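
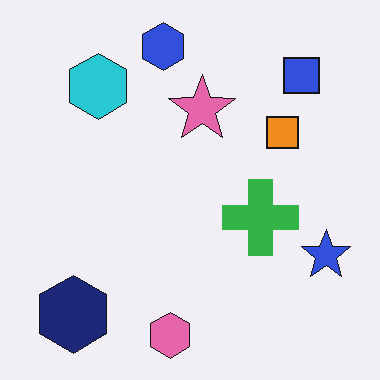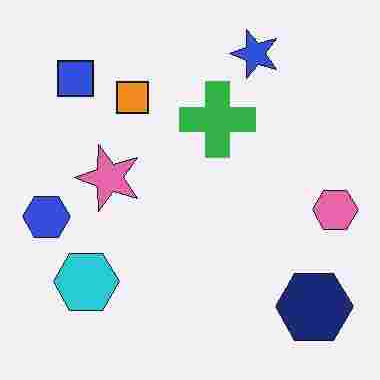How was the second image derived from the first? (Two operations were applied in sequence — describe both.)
The transformation is: heavily JPEG-compressed with obvious blocking artifacts, then rotated 90° counter-clockwise.

Blocky 8×8 compression artifacts appear around shape edges and the flat background shows ringing — characteristic JPEG degradation. The navy hexagon sits in the bottom-left of the first image and the bottom-right of the second — consistent with a whole-image 90° counter-clockwise rotation.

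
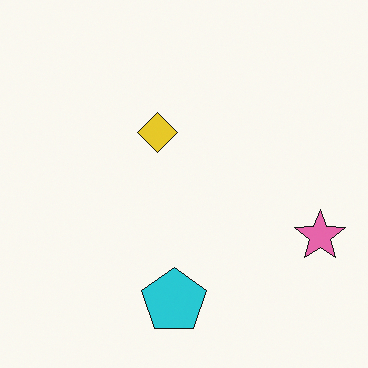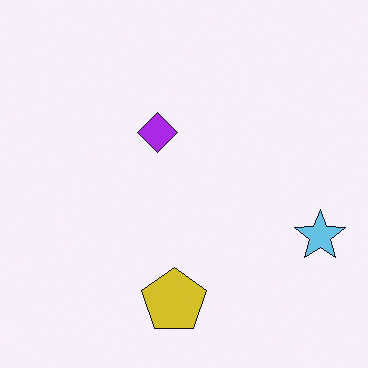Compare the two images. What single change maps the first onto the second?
The second image is the first hue-shifted by a large amount.

Every shape's color has rotated by the same amount around the hue wheel — a uniform hue shift.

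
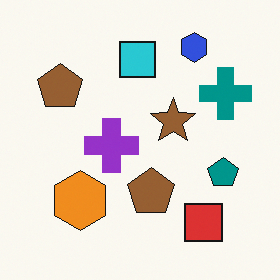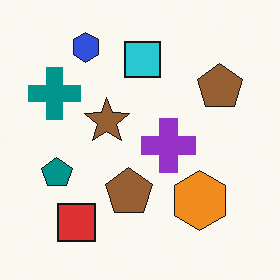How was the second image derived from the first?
The second image is the first flipped horizontally (left ↔ right).

The teal cross is in the top-right of the first image and the top-left of the second — shapes on opposite sides of the vertical midline have swapped in a mirror flip.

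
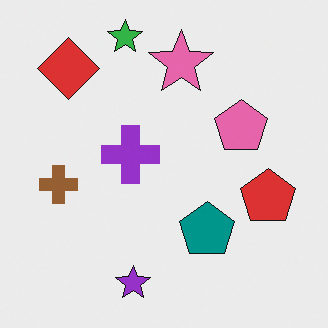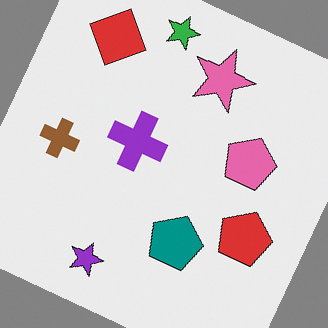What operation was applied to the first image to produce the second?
The transformation is: rotated clockwise by a moderate amount.

Every shape is tilted by the same angle and the image corners show triangular fill wedges — a whole-image rotation by a non-right angle.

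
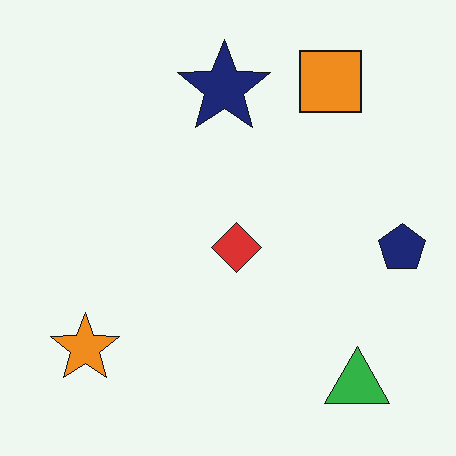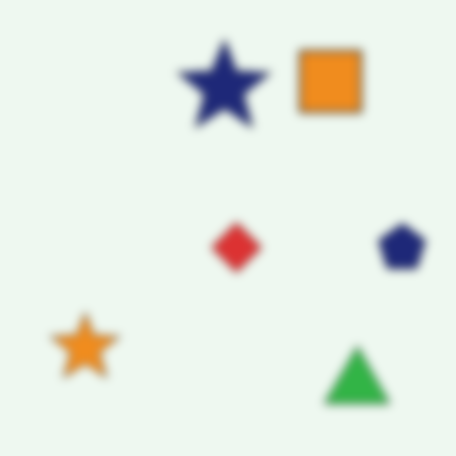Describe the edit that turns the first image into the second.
This is the original image moderately blurred.

Shape edges and outlines are uniformly softened across the whole image.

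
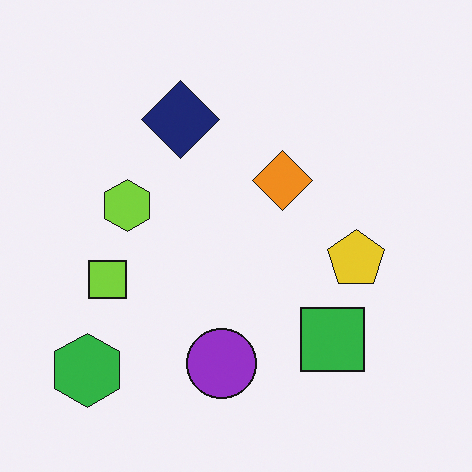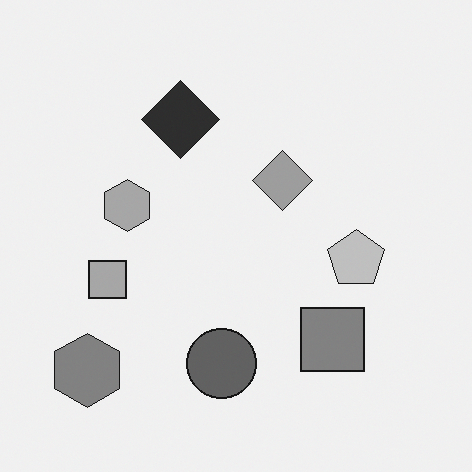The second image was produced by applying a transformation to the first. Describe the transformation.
The transformation is: converted to grayscale.

All color is removed — every shape is now a shade of grey.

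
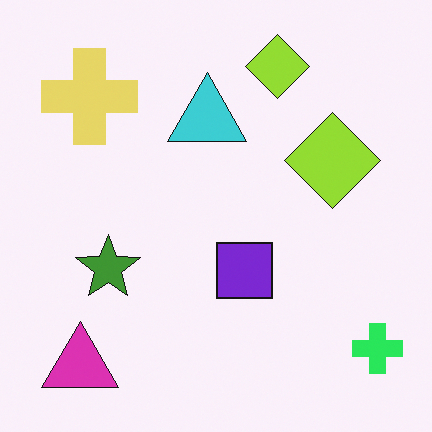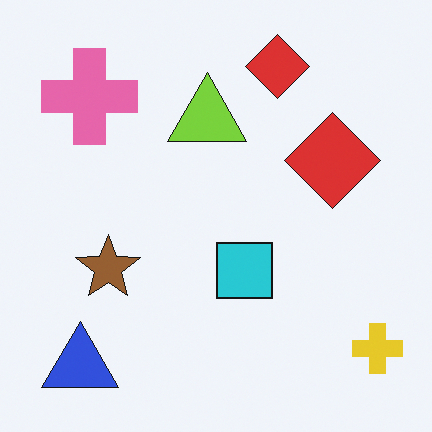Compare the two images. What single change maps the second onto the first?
Hue-shifted through roughly a third of the color wheel.

Every shape's color has rotated by the same amount around the hue wheel — a uniform hue shift.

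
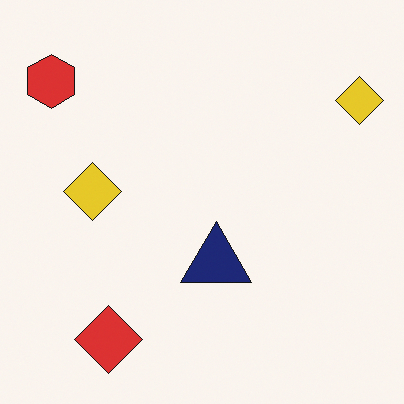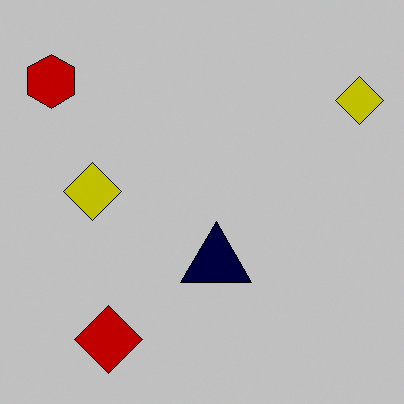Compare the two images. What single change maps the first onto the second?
Aggressively posterized.

Each flat color has snapped to a coarser quantized level — most visibly, the near-white background has dropped to a flat grey.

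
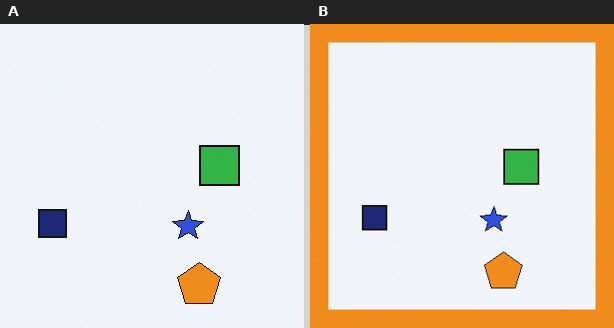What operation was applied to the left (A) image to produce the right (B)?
The right (B) image is the left (A) framed with a orange border.

A solid orange frame runs around the edge of the right (B) image, with the content slightly shrunk inside it.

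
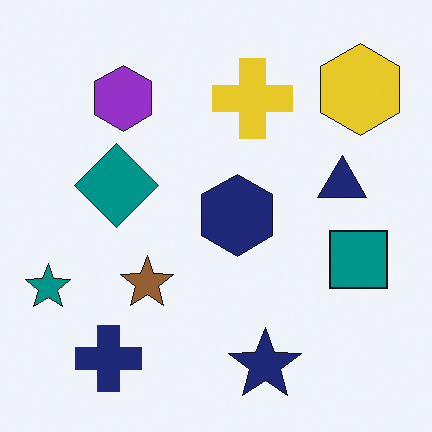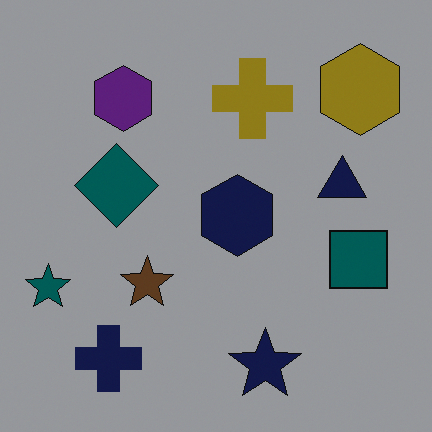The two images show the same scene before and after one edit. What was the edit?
The image was substantially darkened.

Every pixel — background and shapes alike — is uniformly darkened.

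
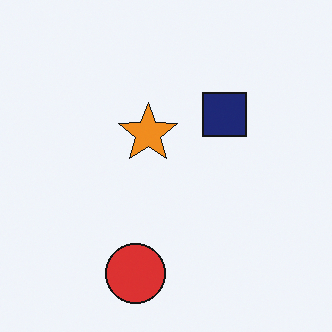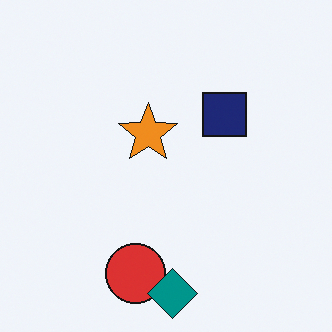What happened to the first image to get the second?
This is the original image overlaid with an additional teal diamond.

A teal diamond appears in the second image that is absent from the first.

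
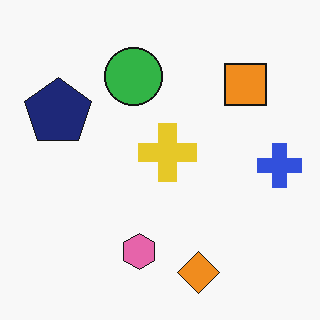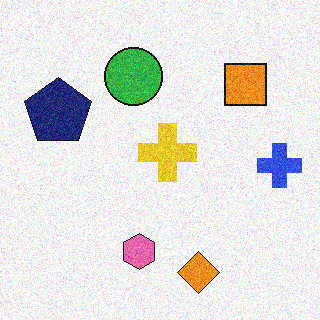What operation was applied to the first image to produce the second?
The transformation is: degraded with visible gaussian noise.

Random speckle covers the whole image, including the flat background.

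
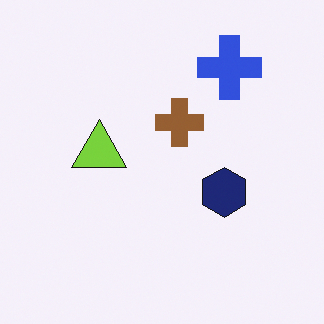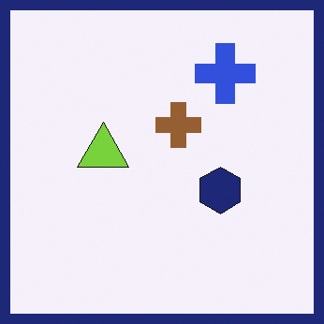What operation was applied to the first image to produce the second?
Framed with a navy border.

A solid navy frame runs around the edge of the second image, with the content slightly shrunk inside it.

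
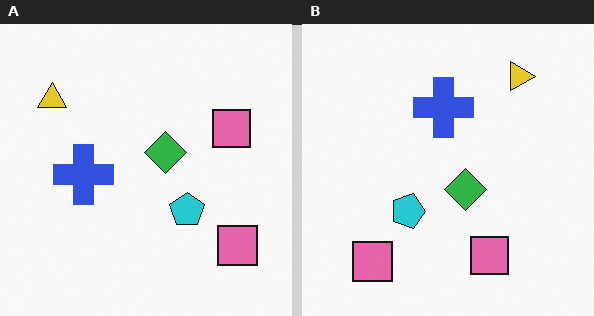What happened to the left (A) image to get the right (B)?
It was rotated 90° clockwise.

The yellow triangle sits in the top-left of the left (A) image and the top-right of the right (B) — consistent with a whole-image 90° clockwise rotation.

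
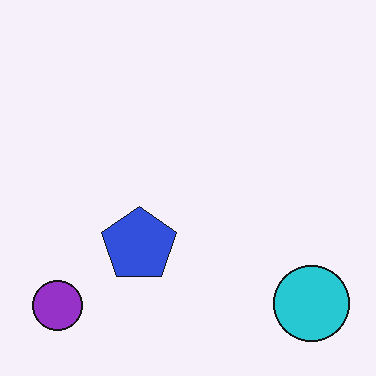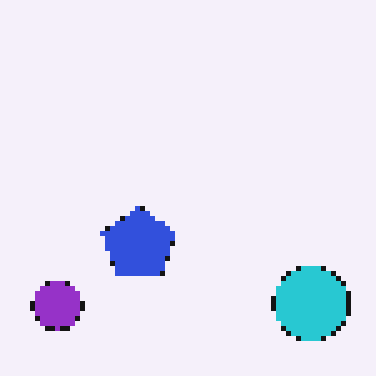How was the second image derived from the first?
It was mildly pixelated.

Shapes are reduced to large square blocks; fine edges and outlines are lost — a downscale-then-upscale (mosaic) effect.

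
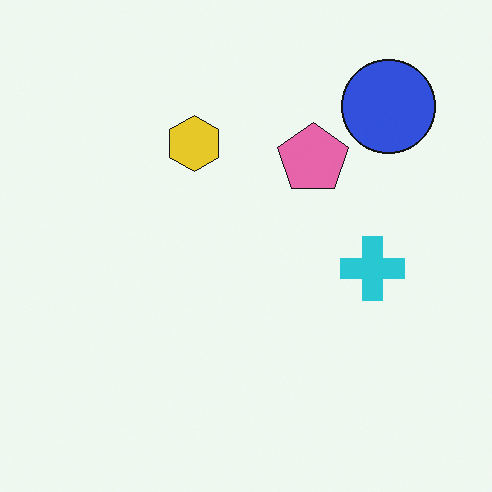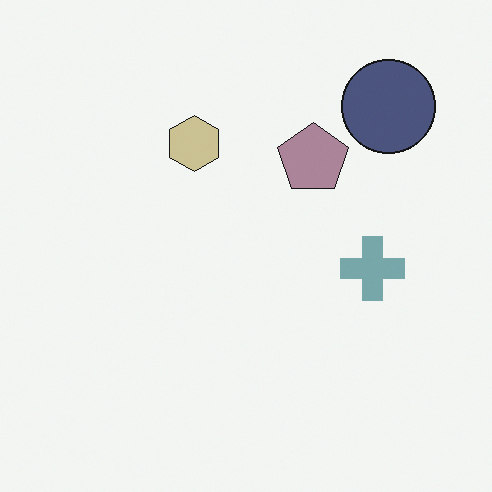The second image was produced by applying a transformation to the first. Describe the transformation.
Heavily desaturated.

All colors are more muted and greyish — a global saturation change.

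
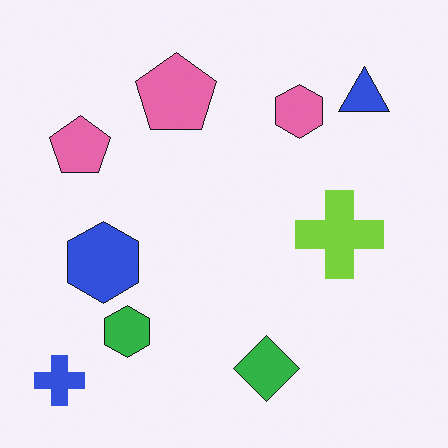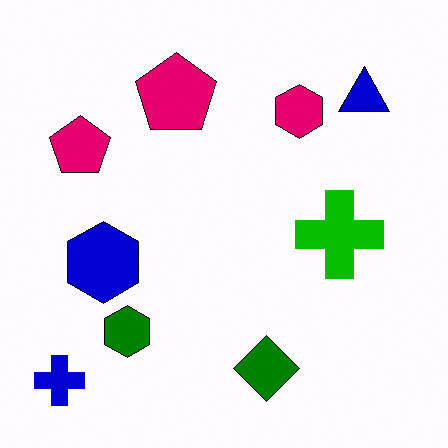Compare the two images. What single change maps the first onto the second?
Given much higher contrast.

Tones are pushed away from mid-grey across the whole image — a global contrast change.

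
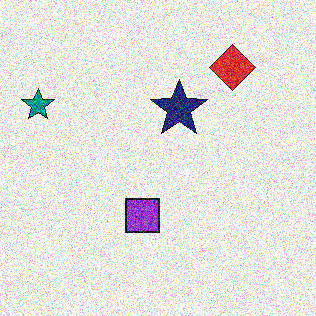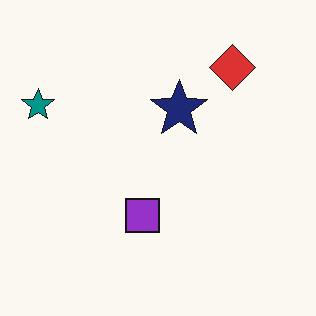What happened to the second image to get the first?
Degraded with strong gaussian noise.

Random speckle covers the whole image, including the flat background.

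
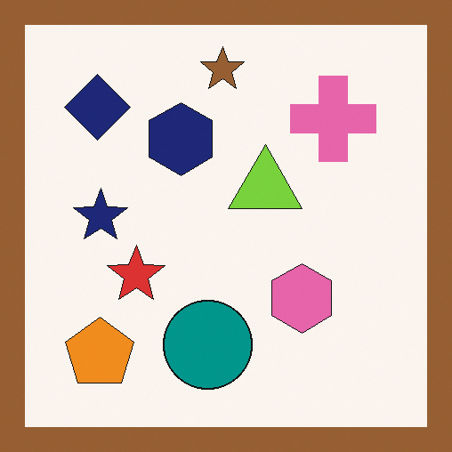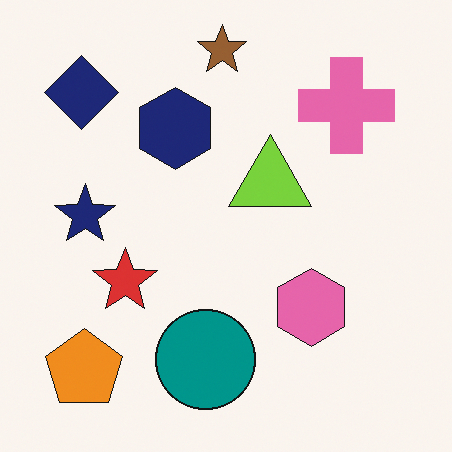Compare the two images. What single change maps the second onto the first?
This is the original image framed with a brown border.

A solid brown frame runs around the edge of the first image, with the content slightly shrunk inside it.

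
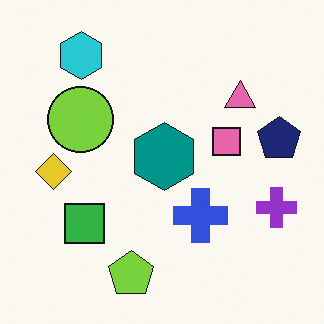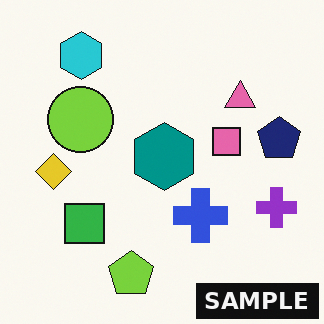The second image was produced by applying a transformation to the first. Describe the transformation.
It was watermarked with the text "SAMPLE" in the lower-right corner.

A dark label reading "SAMPLE" appears in the lower-right corner.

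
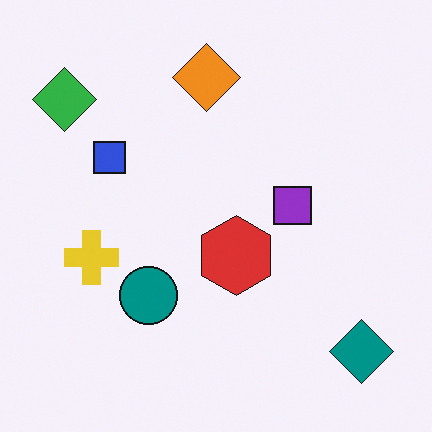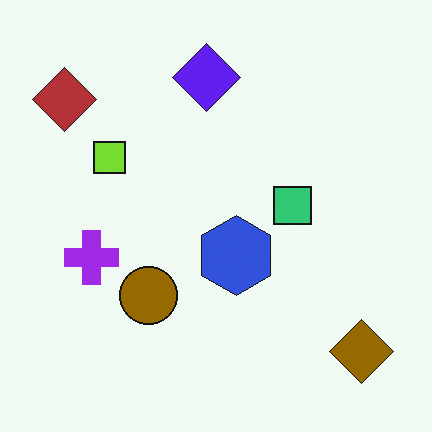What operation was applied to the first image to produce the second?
Hue-shifted through roughly half the color wheel.

Every shape's color has rotated by the same amount around the hue wheel — a uniform hue shift.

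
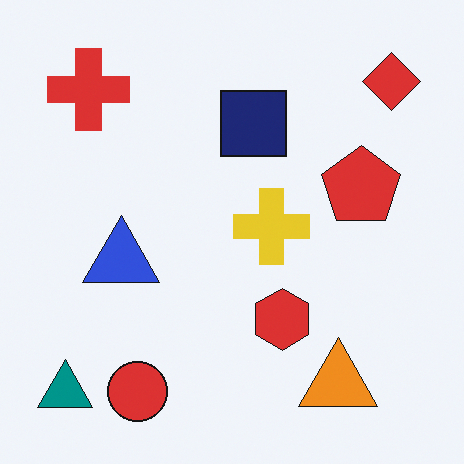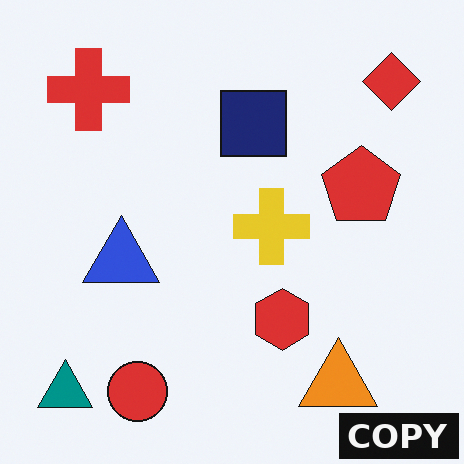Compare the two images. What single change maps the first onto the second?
The transformation is: watermarked with the text "COPY" in the lower-right corner.

A dark label reading "COPY" appears in the lower-right corner.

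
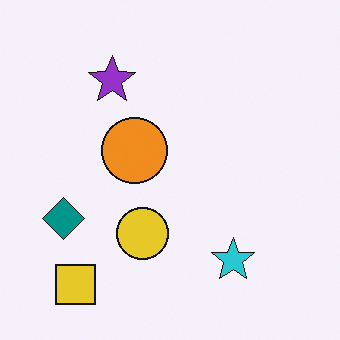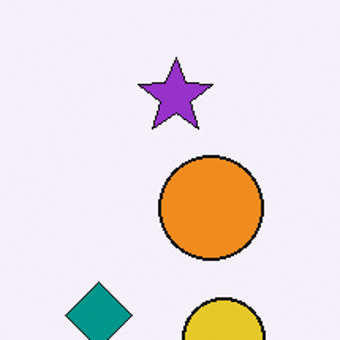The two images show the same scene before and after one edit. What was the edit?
The transformation is: cropped slightly and scaled back up.

The visible shapes are larger and the field of view is narrower; shapes near the original edges may be partly or wholly outside the frame — a crop-and-rescale.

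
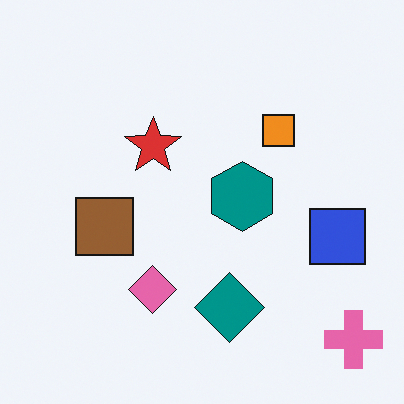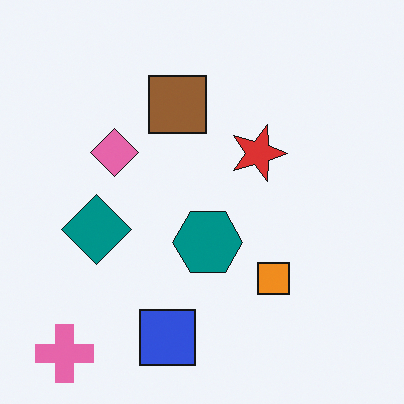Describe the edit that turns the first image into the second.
The image was rotated 90° clockwise.

The pink cross sits in the bottom-right of the first image and the bottom-left of the second — consistent with a whole-image 90° clockwise rotation.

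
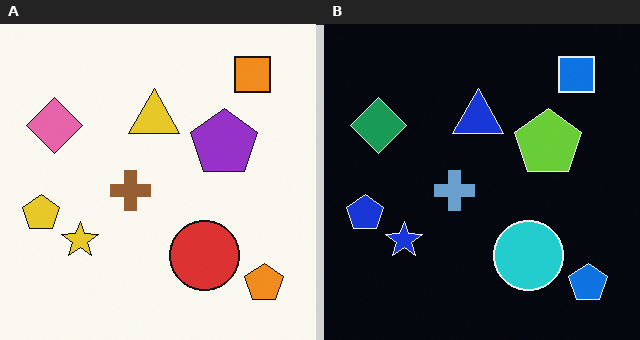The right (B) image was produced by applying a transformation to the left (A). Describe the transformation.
The transformation is: color-inverted (negative).

The light background has become dark and every shape's color is its complement — a photographic negative.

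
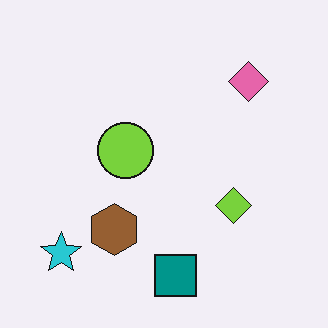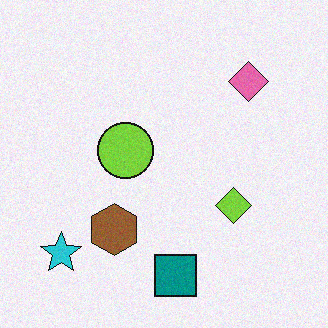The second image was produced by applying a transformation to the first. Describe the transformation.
The image was degraded with a light layer of grain.

Random speckle covers the whole image, including the flat background.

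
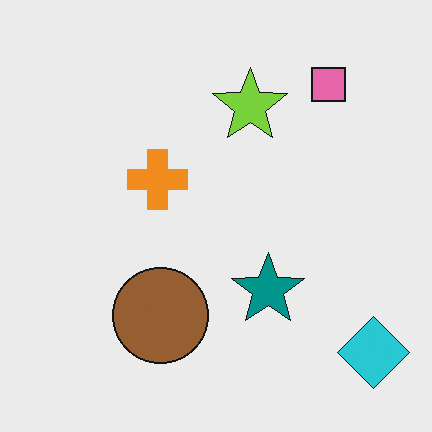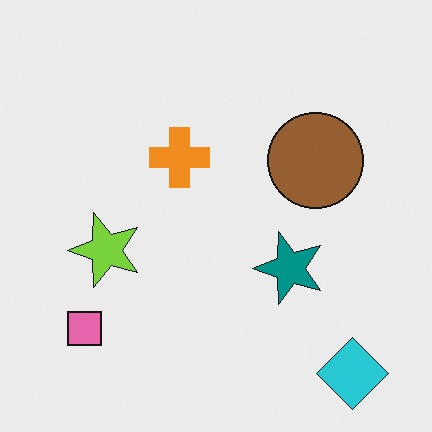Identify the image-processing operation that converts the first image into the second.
The image was transposed (reflected across the top-left ↔ bottom-right diagonal).

Shapes have swapped their row and column positions — what was in the top-right is now in the bottom-left — a diagonal reflection.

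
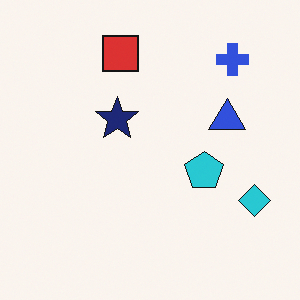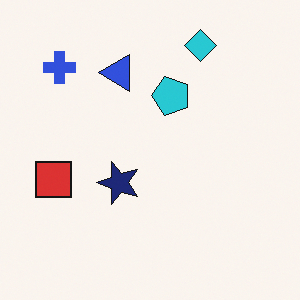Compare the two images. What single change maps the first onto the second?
The transformation is: rotated 90° counter-clockwise.

The blue cross sits in the top-right of the first image and the top-left of the second — consistent with a whole-image 90° counter-clockwise rotation.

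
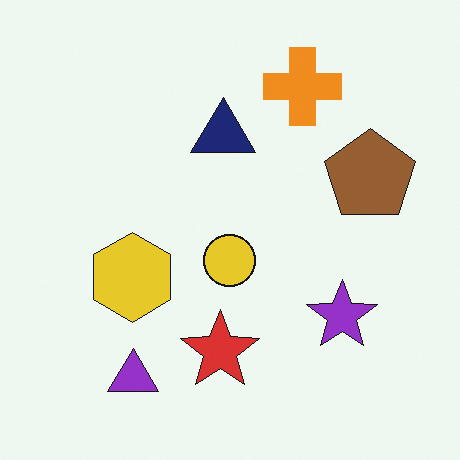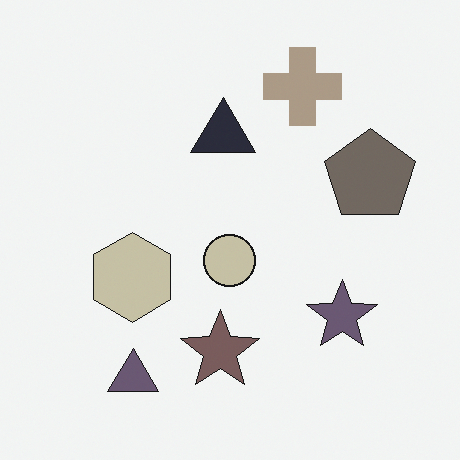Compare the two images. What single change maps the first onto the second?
The image was made much more muted (saturation change).

All colors are more muted and greyish — a global saturation change.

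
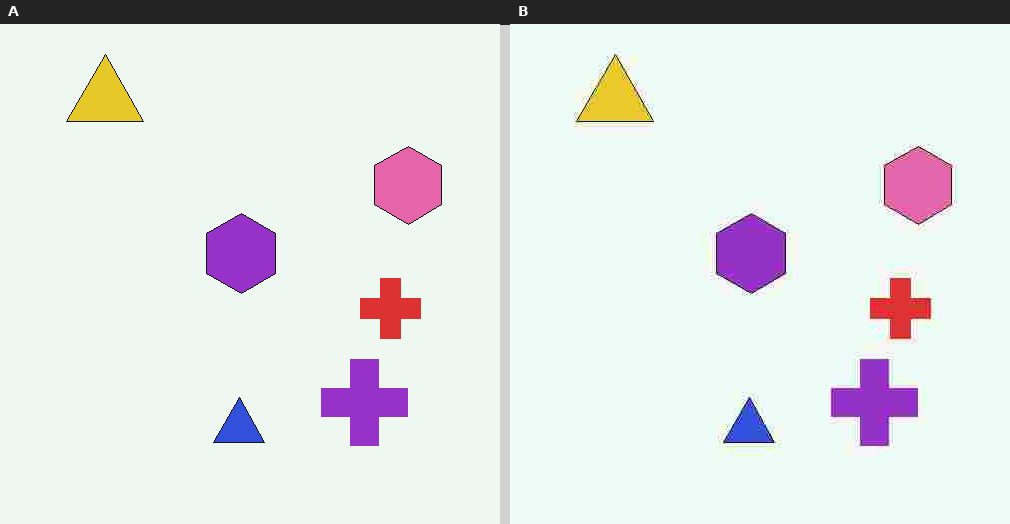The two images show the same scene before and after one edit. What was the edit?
Heavily JPEG-compressed with obvious blocking artifacts.

Blocky 8×8 compression artifacts appear around shape edges and the flat background shows ringing — characteristic JPEG degradation.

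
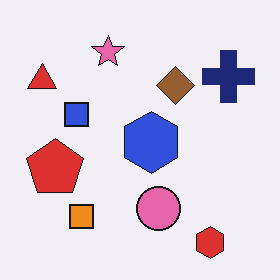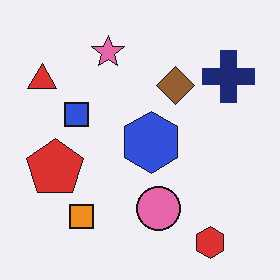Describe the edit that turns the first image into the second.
The image was given moderate JPEG compression.

Blocky 8×8 compression artifacts appear around shape edges and the flat background shows ringing — characteristic JPEG degradation.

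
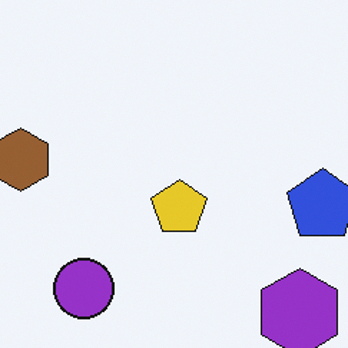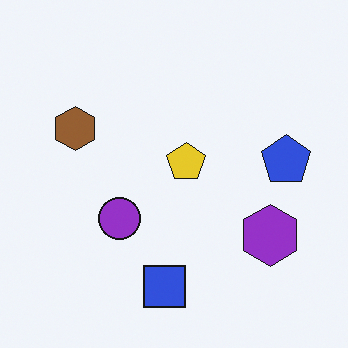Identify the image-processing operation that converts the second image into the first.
The first image is the second cropped slightly and scaled back up.

The visible shapes are larger and the field of view is narrower; shapes near the original edges may be partly or wholly outside the frame — a crop-and-rescale.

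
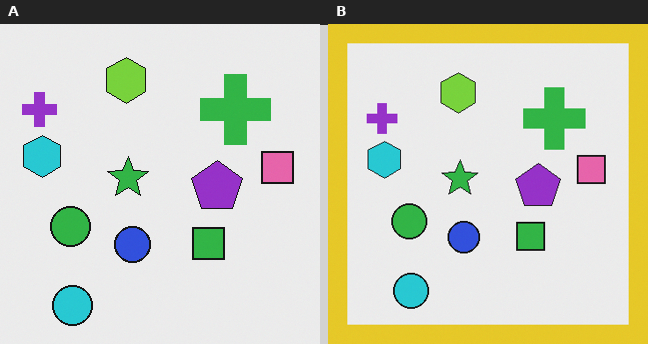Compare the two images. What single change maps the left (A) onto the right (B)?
The image was framed with a yellow border.

A solid yellow frame runs around the edge of the right (B) image, with the content slightly shrunk inside it.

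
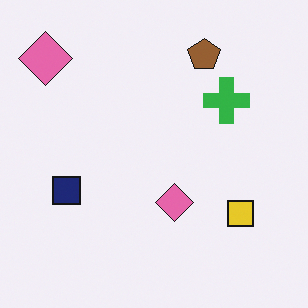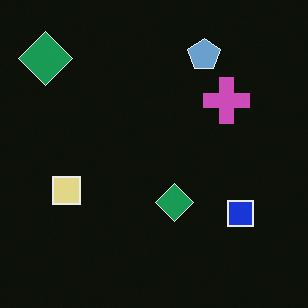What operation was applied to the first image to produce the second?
It was color-inverted (negative).

The light background has become dark and every shape's color is its complement — a photographic negative.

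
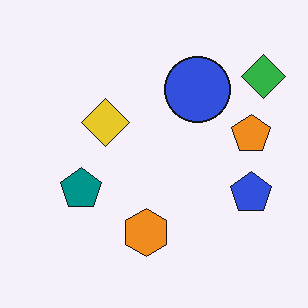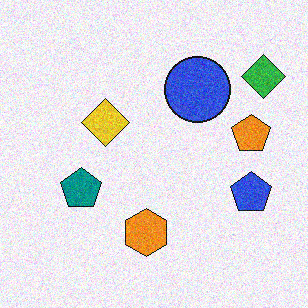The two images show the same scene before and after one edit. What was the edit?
This is the original image degraded with visible gaussian noise.

Random speckle covers the whole image, including the flat background.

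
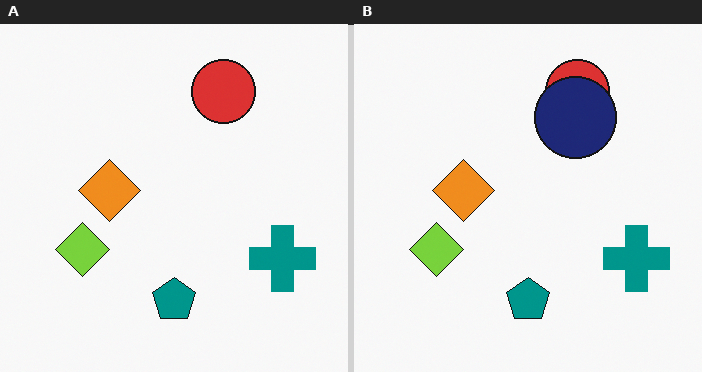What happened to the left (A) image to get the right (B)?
It was overlaid with an additional navy circle.

A navy circle appears in the right (B) image that is absent from the left (A).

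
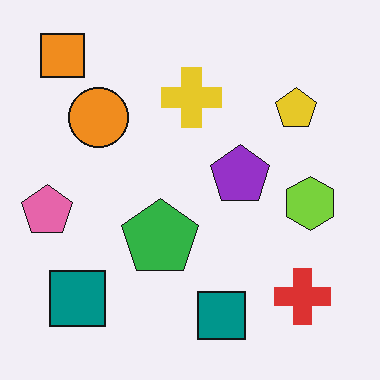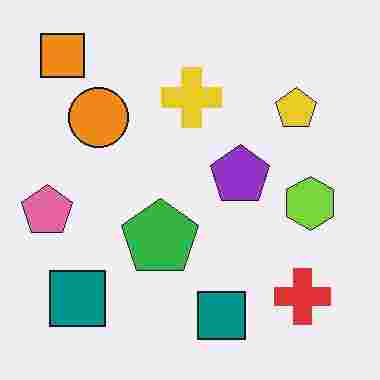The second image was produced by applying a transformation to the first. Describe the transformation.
It was heavily JPEG-compressed with obvious blocking artifacts.

Blocky 8×8 compression artifacts appear around shape edges and the flat background shows ringing — characteristic JPEG degradation.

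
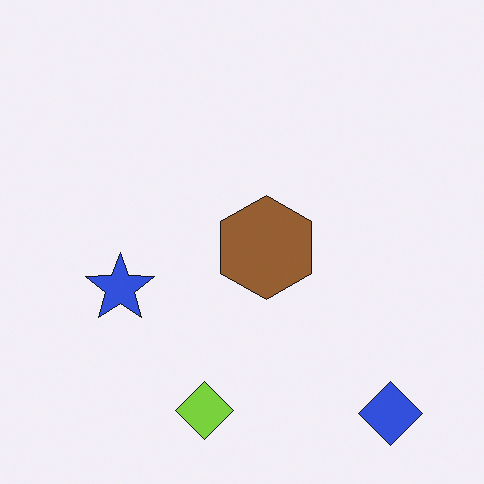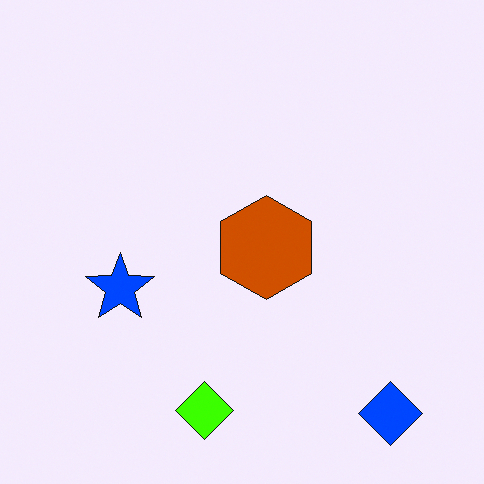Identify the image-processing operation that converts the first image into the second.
It was made much more vivid (saturation change).

All colors are more vivid — a global saturation change.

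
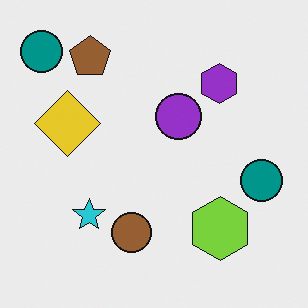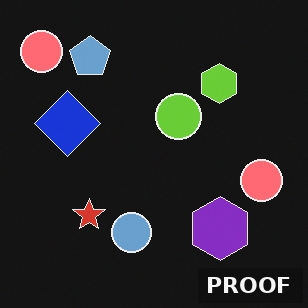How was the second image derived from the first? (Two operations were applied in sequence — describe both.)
The second image is the first color-inverted (negative), then watermarked with the text "PROOF" in the lower-right corner.

The light background has become dark and every shape's color is its complement — a photographic negative. A dark label reading "PROOF" appears in the lower-right corner.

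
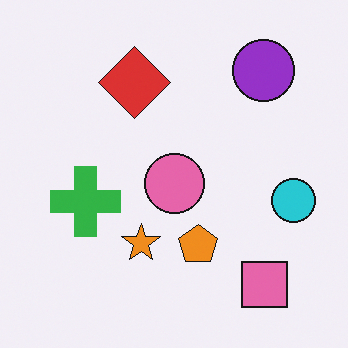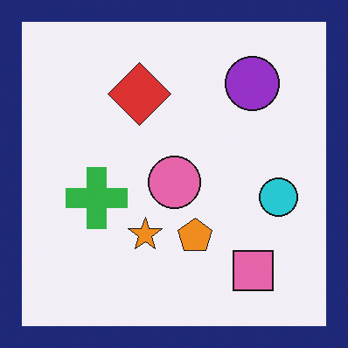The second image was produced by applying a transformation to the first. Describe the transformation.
The transformation is: framed with a navy border.

A solid navy frame runs around the edge of the second image, with the content slightly shrunk inside it.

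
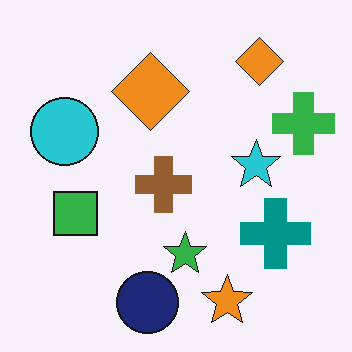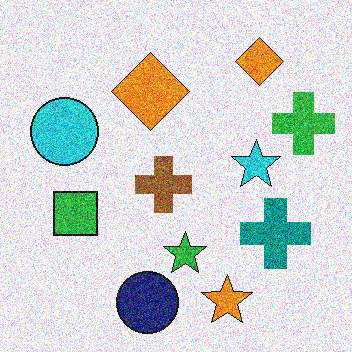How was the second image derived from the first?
The transformation is: degraded with a thick layer of grain.

Random speckle covers the whole image, including the flat background.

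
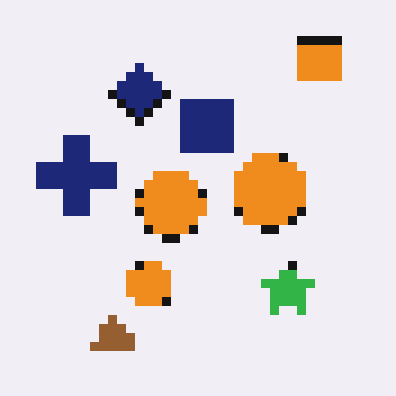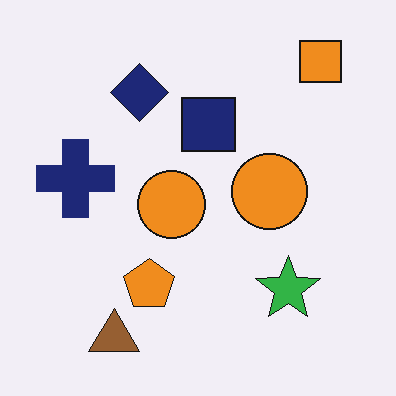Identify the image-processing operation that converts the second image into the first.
The image was coarsely pixelated.

Shapes are reduced to large square blocks; fine edges and outlines are lost — a downscale-then-upscale (mosaic) effect.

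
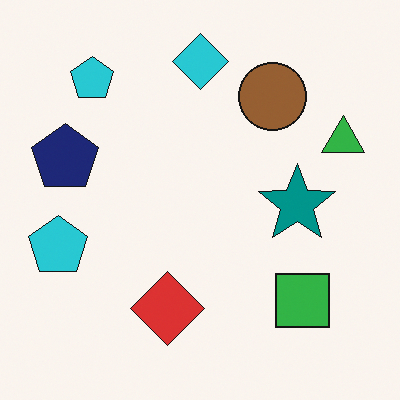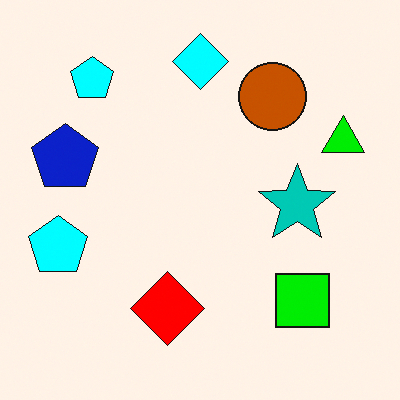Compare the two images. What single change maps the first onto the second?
The second image is the first made much more vivid (saturation change).

All colors are more vivid — a global saturation change.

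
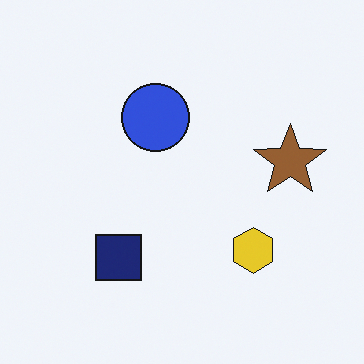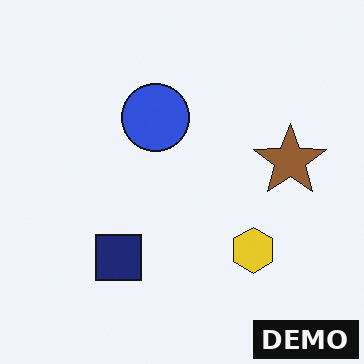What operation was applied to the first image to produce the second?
The image was watermarked with the text "DEMO" in the lower-right corner.

A dark label reading "DEMO" appears in the lower-right corner.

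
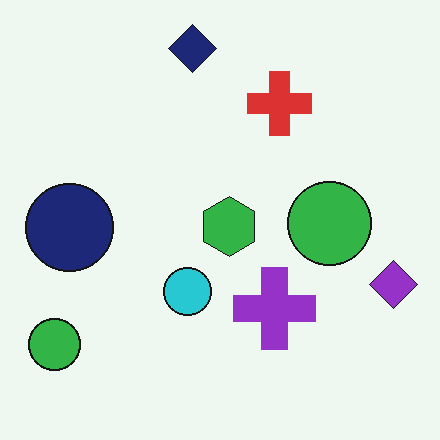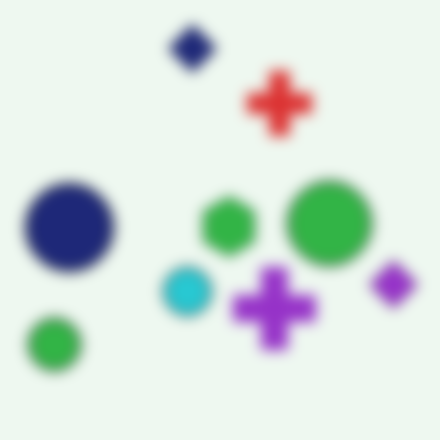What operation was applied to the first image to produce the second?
The second image is the first strongly gaussian-blurred.

Shape edges and outlines are uniformly softened across the whole image.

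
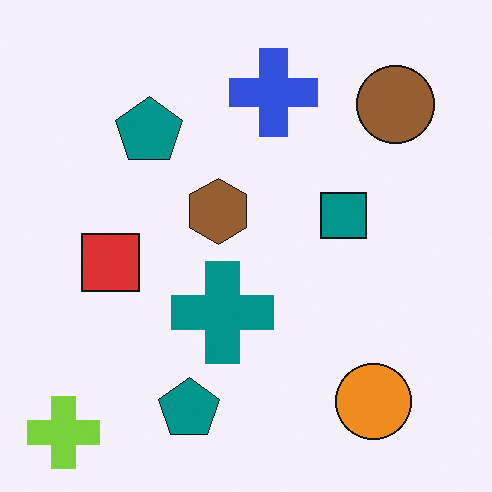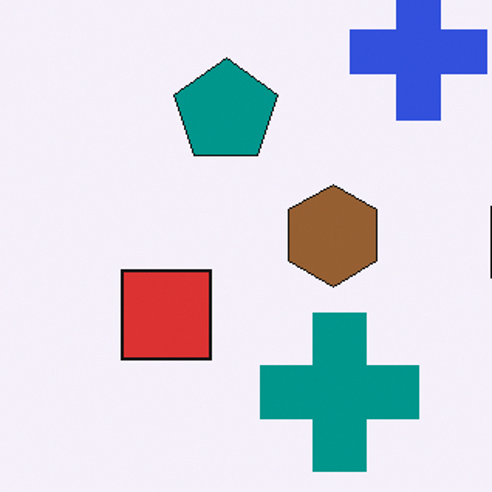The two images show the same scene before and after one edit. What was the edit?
Cropped to a modestly smaller region and rescaled.

The visible shapes are larger and the field of view is narrower; shapes near the original edges may be partly or wholly outside the frame — a crop-and-rescale.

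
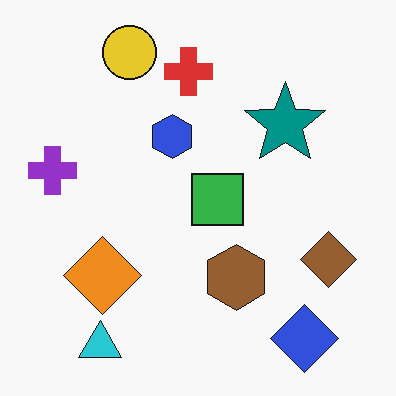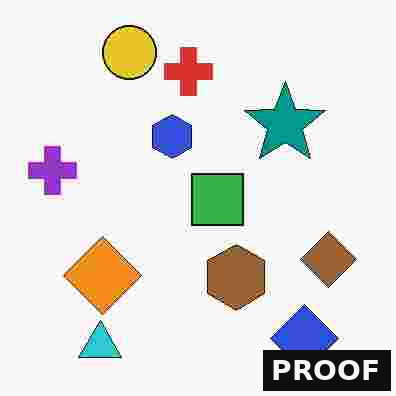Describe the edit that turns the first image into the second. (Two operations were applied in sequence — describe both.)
The second image is the first heavily JPEG-compressed with obvious blocking artifacts, then watermarked with the text "PROOF" in the lower-right corner.

Blocky 8×8 compression artifacts appear around shape edges and the flat background shows ringing — characteristic JPEG degradation. A dark label reading "PROOF" appears in the lower-right corner.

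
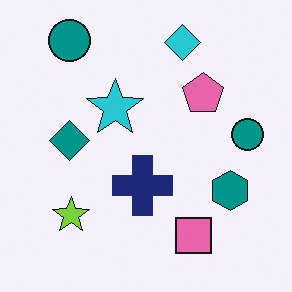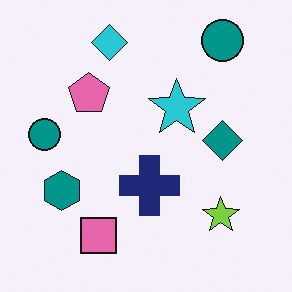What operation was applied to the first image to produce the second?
This is the original image flipped horizontally (left ↔ right).

The teal hexagon is in the right of the first image and the left of the second — shapes on opposite sides of the vertical midline have swapped in a mirror flip.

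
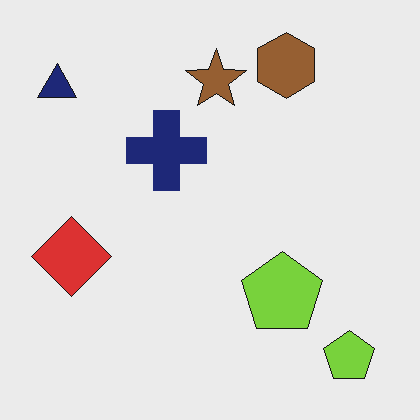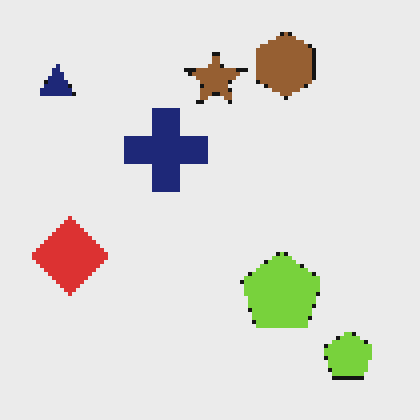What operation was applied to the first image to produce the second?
Lightly pixelated (a mild mosaic effect).

Shapes are reduced to large square blocks; fine edges and outlines are lost — a downscale-then-upscale (mosaic) effect.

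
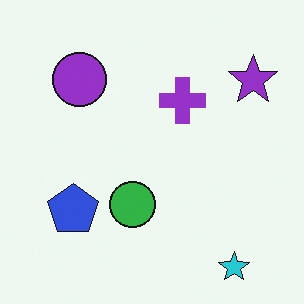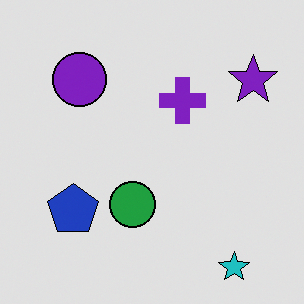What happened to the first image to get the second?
The transformation is: posterized to a reduced palette.

Each flat color has snapped to a coarser quantized level — most visibly, the near-white background has dropped to a flat grey.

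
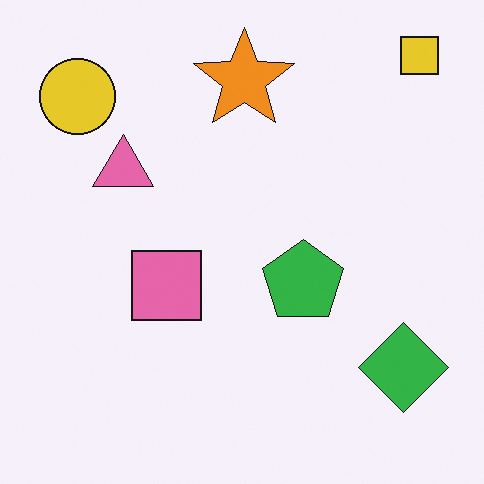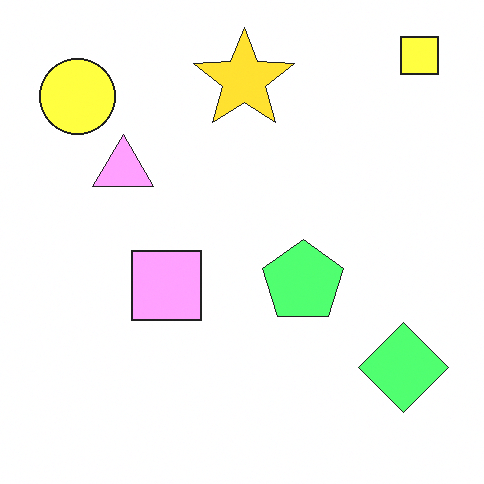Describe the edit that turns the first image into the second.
The image was noticeably brightened.

Every pixel — background and shapes alike — is uniformly brightened.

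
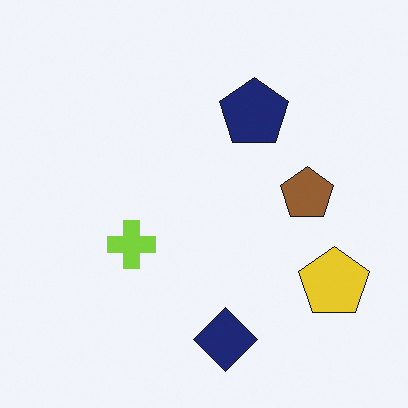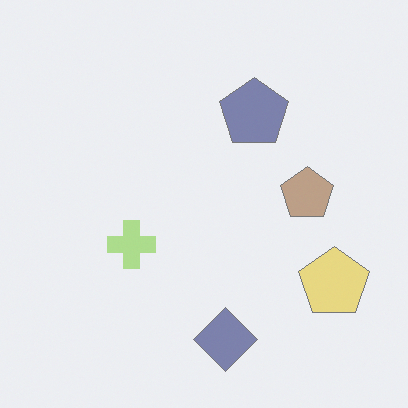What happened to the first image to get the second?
The image was washed out (contrast reduced).

Tones are pushed toward mid-grey across the whole image — a global contrast change.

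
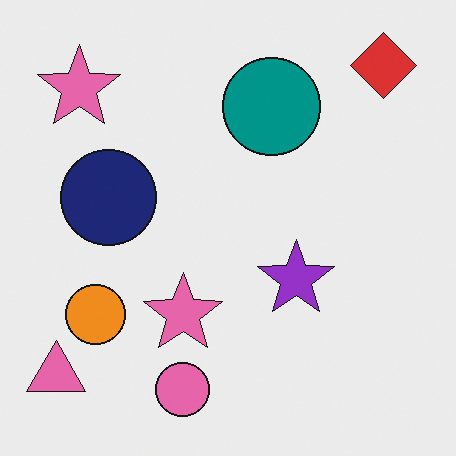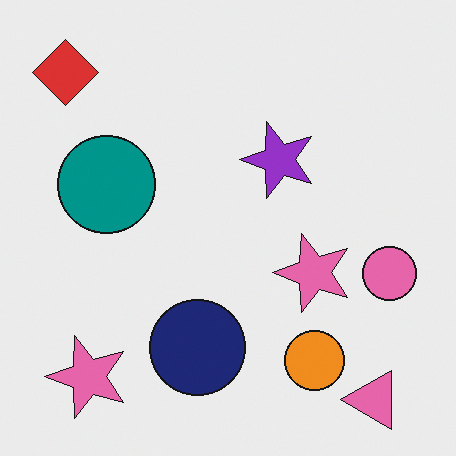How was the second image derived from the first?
It was rotated 90° counter-clockwise.

The pink triangle sits in the bottom-left of the first image and the bottom-right of the second — consistent with a whole-image 90° counter-clockwise rotation.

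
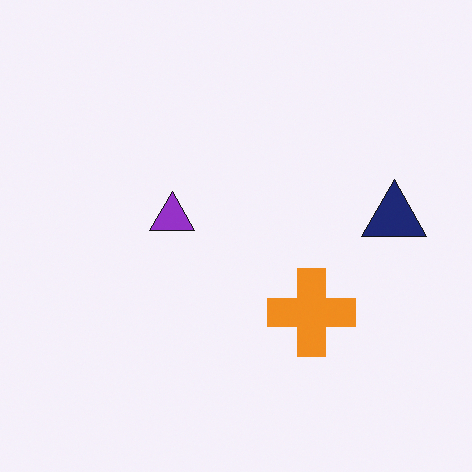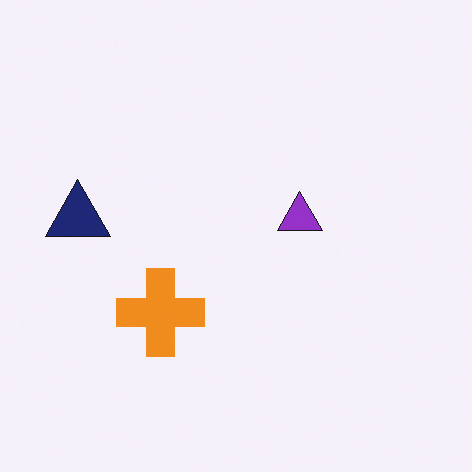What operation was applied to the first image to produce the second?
It was flipped horizontally (left ↔ right).

The navy triangle is in the right of the first image and the left of the second — shapes on opposite sides of the vertical midline have swapped in a mirror flip.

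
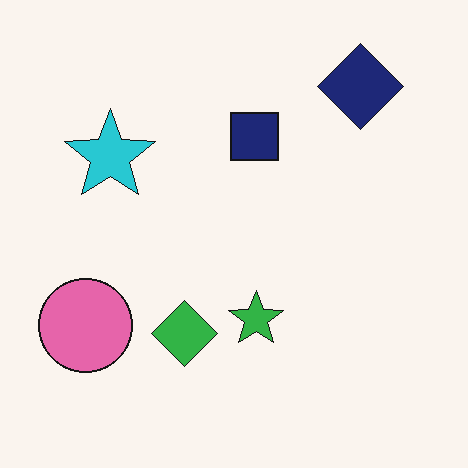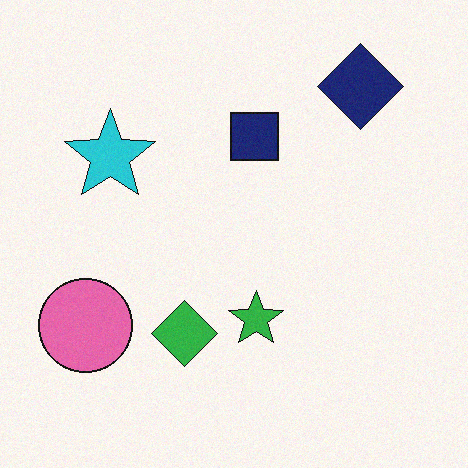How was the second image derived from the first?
Degraded with a light layer of grain.

Random speckle covers the whole image, including the flat background.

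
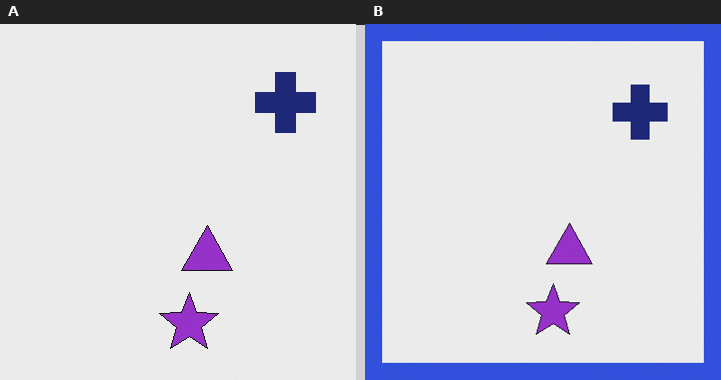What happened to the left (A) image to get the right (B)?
The image was framed with a blue border.

A solid blue frame runs around the edge of the right (B) image, with the content slightly shrunk inside it.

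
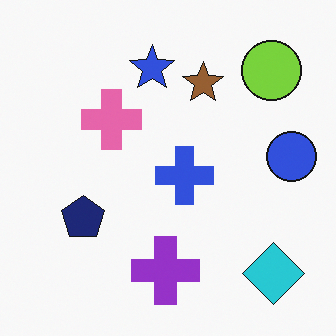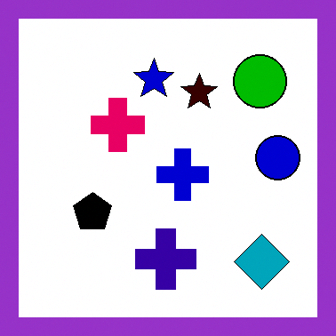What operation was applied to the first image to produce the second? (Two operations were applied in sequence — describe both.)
The second image is the first boosted in contrast, then framed with a purple border.

Tones are pushed away from mid-grey across the whole image — a global contrast change. A solid purple frame runs around the edge of the second image, with the content slightly shrunk inside it.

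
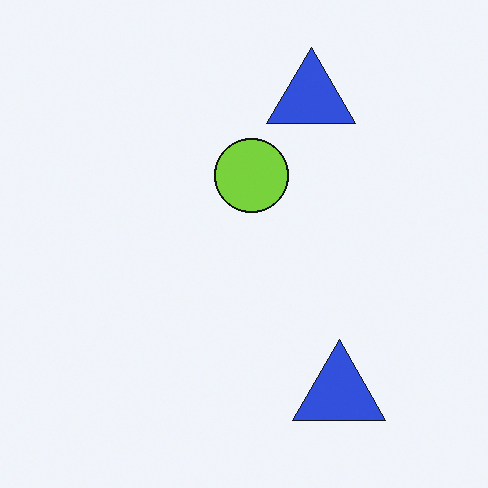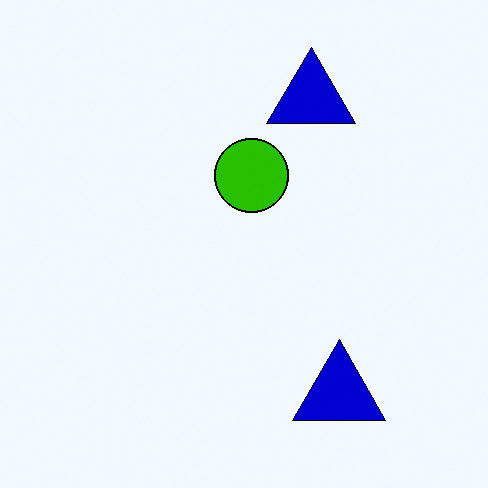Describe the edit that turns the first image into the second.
The image was given much higher contrast.

Tones are pushed away from mid-grey across the whole image — a global contrast change.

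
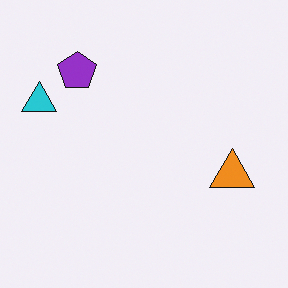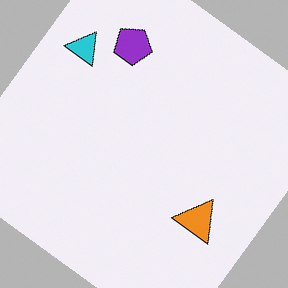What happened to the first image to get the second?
This is the original image rotated clockwise by a large amount — several tens of degrees.

Every shape is tilted by the same angle and the image corners show triangular fill wedges — a whole-image rotation by a non-right angle.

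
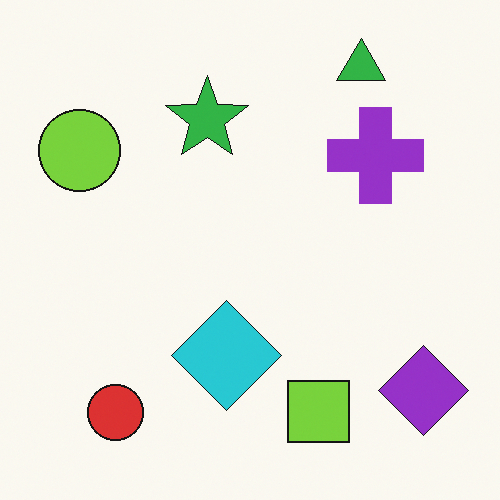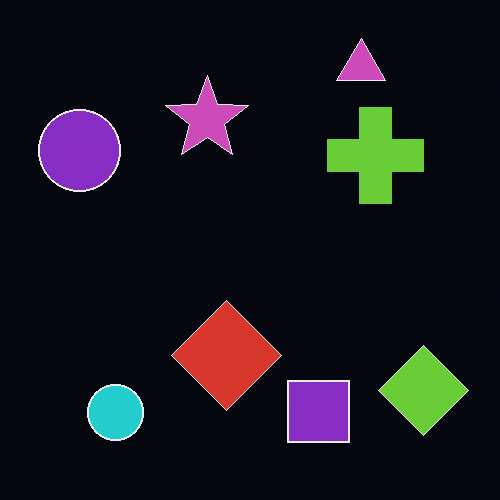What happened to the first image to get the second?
It was color-inverted (negative).

The light background has become dark and every shape's color is its complement — a photographic negative.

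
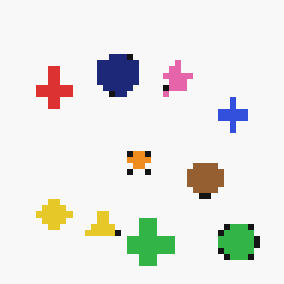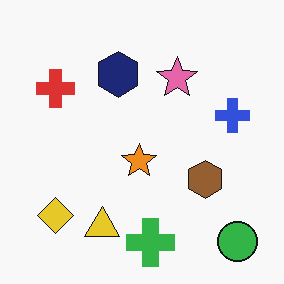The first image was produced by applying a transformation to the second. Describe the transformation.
The first image is the second moderately pixelated.

Shapes are reduced to large square blocks; fine edges and outlines are lost — a downscale-then-upscale (mosaic) effect.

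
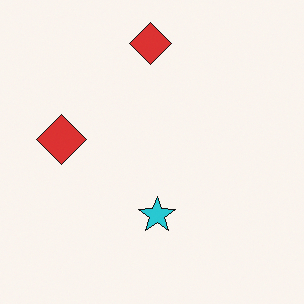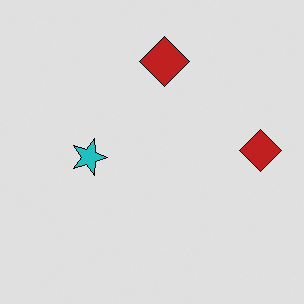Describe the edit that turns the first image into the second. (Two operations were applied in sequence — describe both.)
It was posterized to a reduced palette, then rotated 90° clockwise.

Each flat color has snapped to a coarser quantized level — most visibly, the near-white background has dropped to a flat grey. The cyan star sits in the bottom of the first image and the left of the second — consistent with a whole-image 90° clockwise rotation.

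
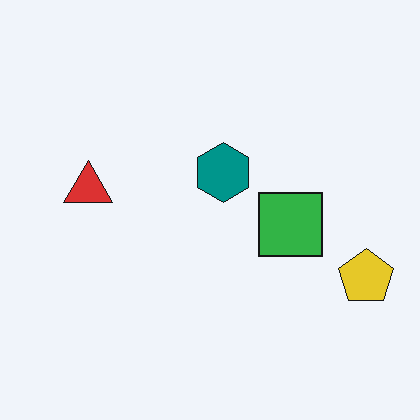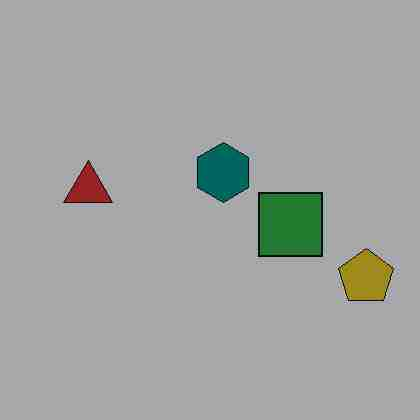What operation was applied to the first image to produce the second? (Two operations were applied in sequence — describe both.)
It was noticeably darkened, then degraded with heavy JPEG compression.

Every pixel — background and shapes alike — is uniformly darkened. Blocky 8×8 compression artifacts appear around shape edges and the flat background shows ringing — characteristic JPEG degradation.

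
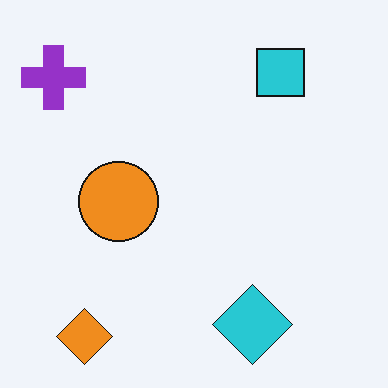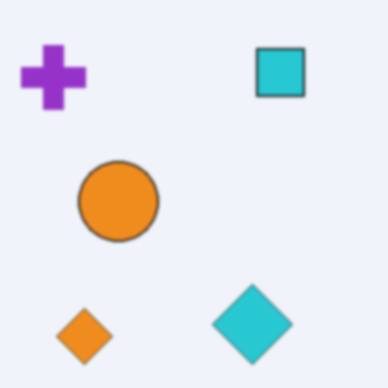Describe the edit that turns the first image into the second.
This is the original image lightly blurred.

Shape edges and outlines are uniformly softened across the whole image.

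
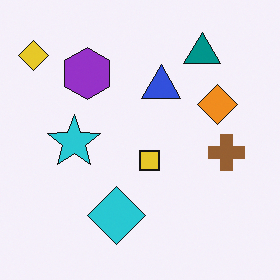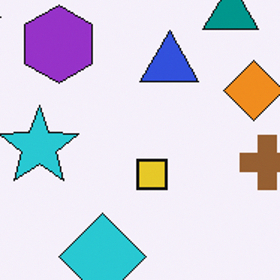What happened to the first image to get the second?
The second image is the first cropped to a modestly smaller region and rescaled.

The visible shapes are larger and the field of view is narrower; shapes near the original edges may be partly or wholly outside the frame — a crop-and-rescale.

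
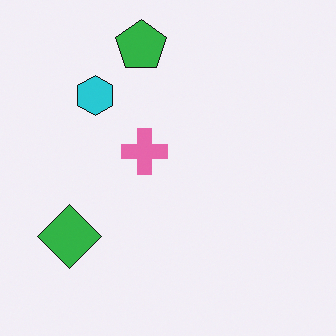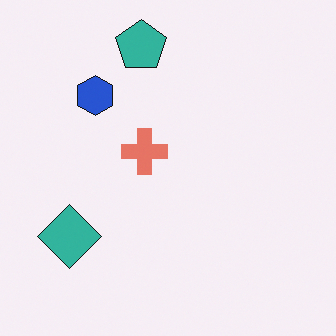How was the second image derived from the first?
Hue-shifted by a small amount.

Every shape's color has rotated by the same amount around the hue wheel — a uniform hue shift.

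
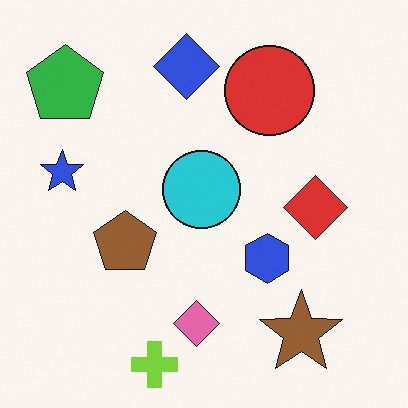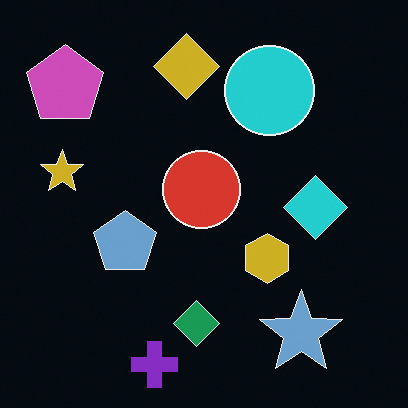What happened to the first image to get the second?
It was color-inverted (negative).

The light background has become dark and every shape's color is its complement — a photographic negative.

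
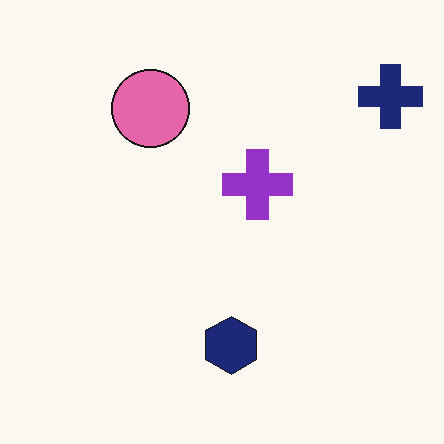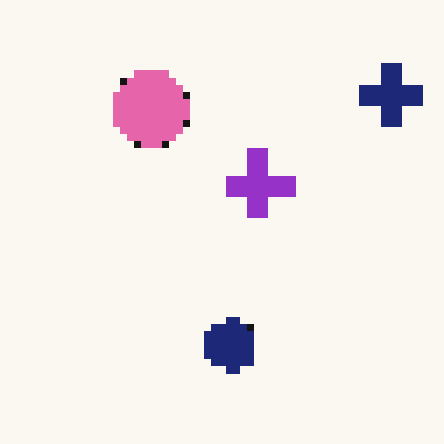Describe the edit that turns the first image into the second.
Pixelated into visible square blocks.

Shapes are reduced to large square blocks; fine edges and outlines are lost — a downscale-then-upscale (mosaic) effect.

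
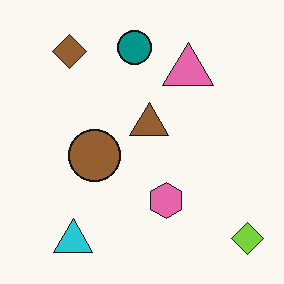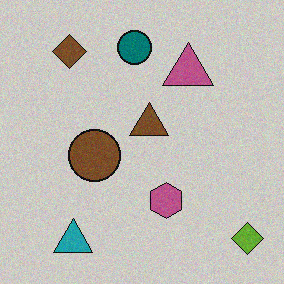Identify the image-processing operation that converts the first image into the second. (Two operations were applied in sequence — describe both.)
The second image is the first slightly darkened, then degraded with light additive noise.

Every pixel — background and shapes alike — is uniformly darkened. Random speckle covers the whole image, including the flat background.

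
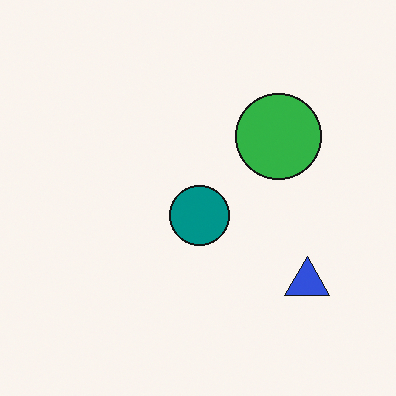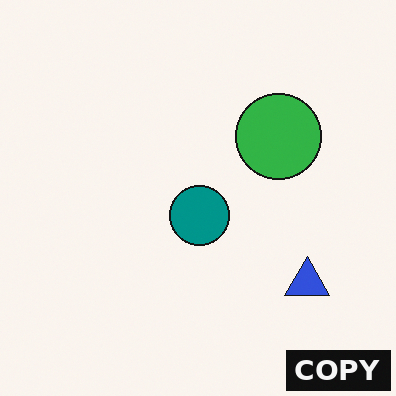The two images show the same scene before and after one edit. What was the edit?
It was watermarked with the text "COPY" in the lower-right corner.

A dark label reading "COPY" appears in the lower-right corner.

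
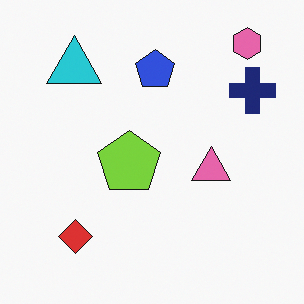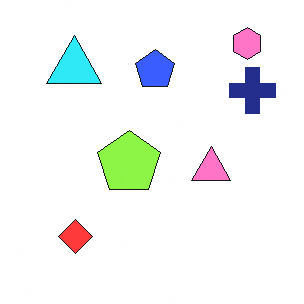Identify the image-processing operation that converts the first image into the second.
This is the original image brightened a little.

Every pixel — background and shapes alike — is uniformly brightened.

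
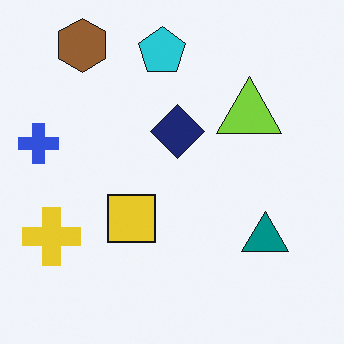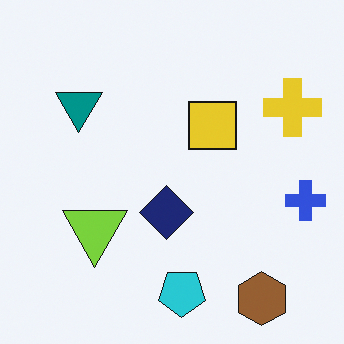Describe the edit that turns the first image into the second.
The image was rotated 180°.

The brown hexagon sits in the top-left of the first image and the bottom-right of the second — consistent with a whole-image 180° rotation.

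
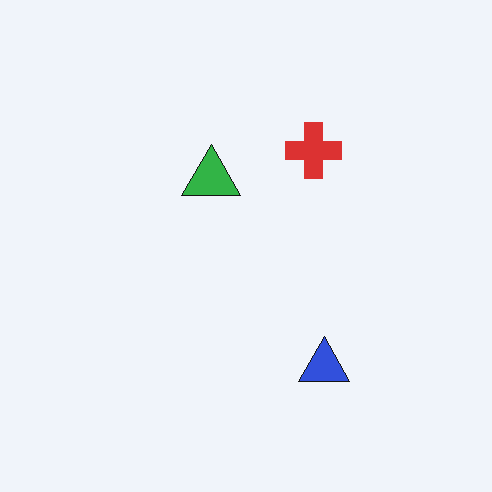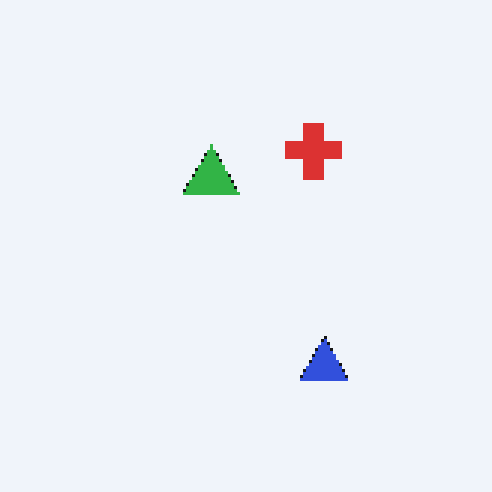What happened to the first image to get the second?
It was mildly pixelated.

Shapes are reduced to large square blocks; fine edges and outlines are lost — a downscale-then-upscale (mosaic) effect.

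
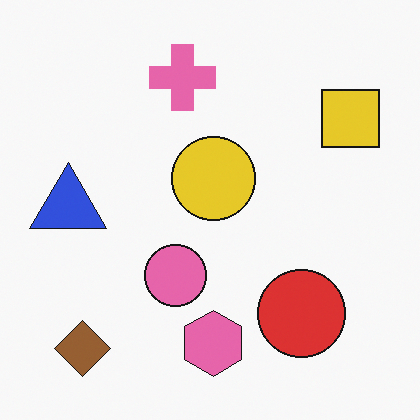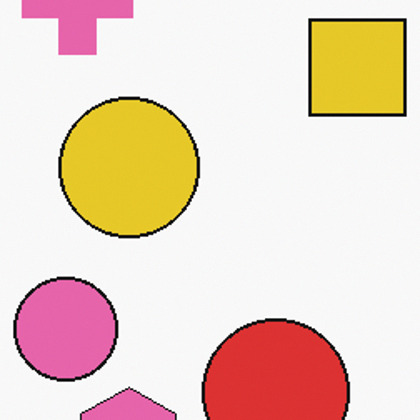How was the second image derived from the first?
The image was cropped to a noticeably smaller region and rescaled.

The visible shapes are larger and the field of view is narrower; shapes near the original edges may be partly or wholly outside the frame — a crop-and-rescale.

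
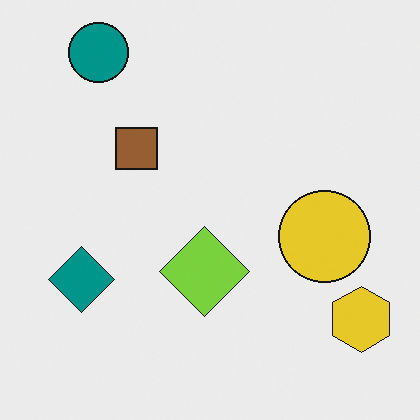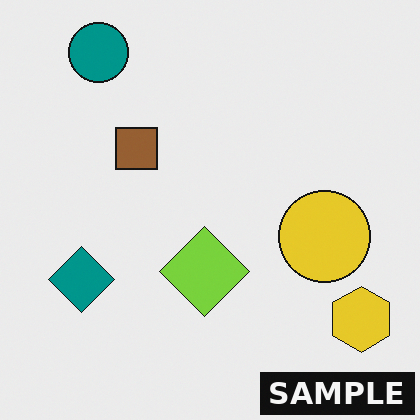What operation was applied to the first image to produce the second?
The image was watermarked with the text "SAMPLE" in the lower-right corner.

A dark label reading "SAMPLE" appears in the lower-right corner.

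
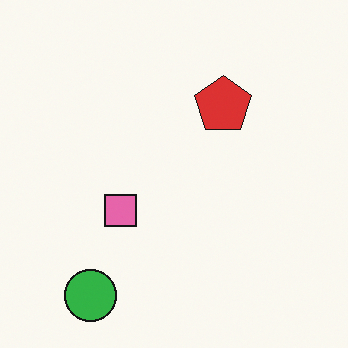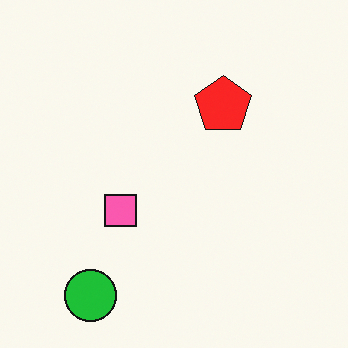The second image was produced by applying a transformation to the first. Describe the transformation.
The second image is the first slightly oversaturated.

All colors are more vivid — a global saturation change.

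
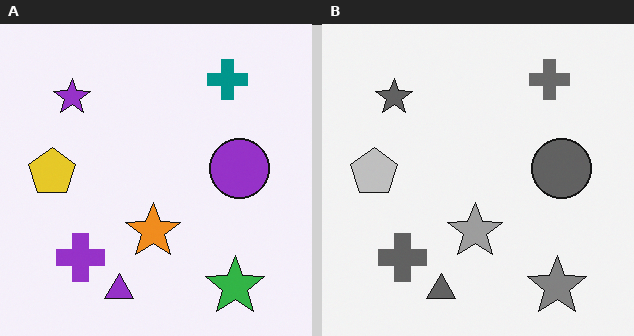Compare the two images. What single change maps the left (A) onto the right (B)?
The image was converted to grayscale.

All color is removed — every shape is now a shade of grey.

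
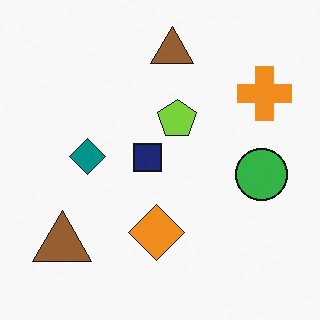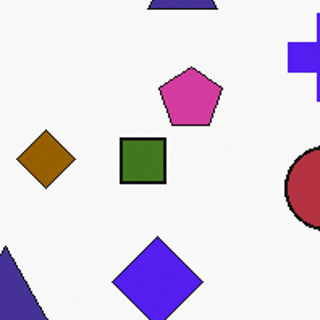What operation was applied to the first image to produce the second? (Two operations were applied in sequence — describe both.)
Hue-shifted through roughly half the color wheel, then cropped slightly and scaled back up.

Every shape's color has rotated by the same amount around the hue wheel — a uniform hue shift. The visible shapes are larger and the field of view is narrower; shapes near the original edges may be partly or wholly outside the frame — a crop-and-rescale.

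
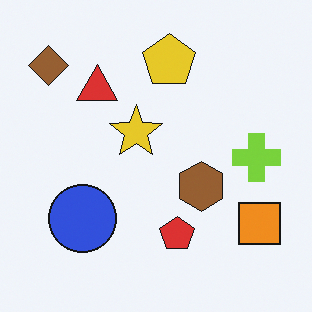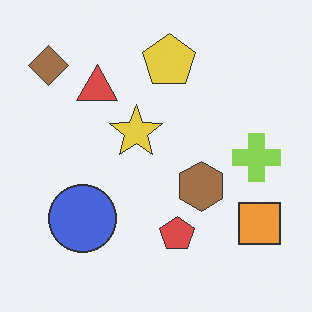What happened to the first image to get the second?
This is the original image given slightly reduced contrast.

Tones are pushed toward mid-grey across the whole image — a global contrast change.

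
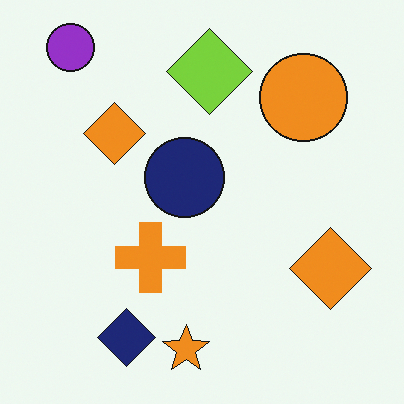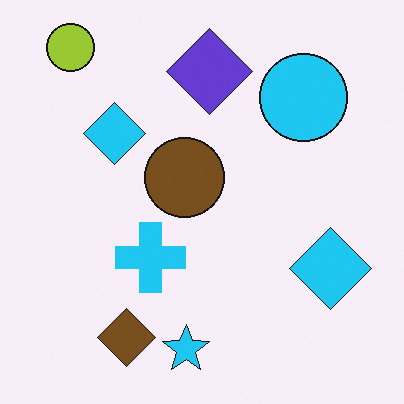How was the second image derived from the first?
It was hue-shifted through roughly half the color wheel.

Every shape's color has rotated by the same amount around the hue wheel — a uniform hue shift.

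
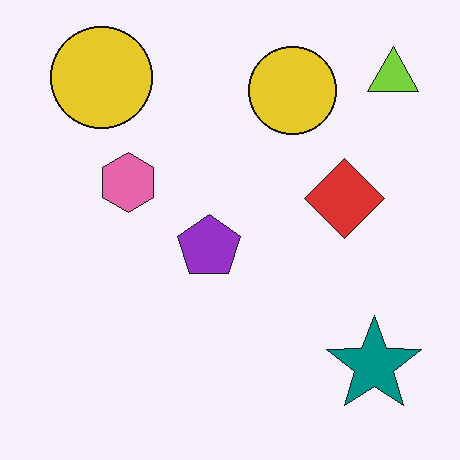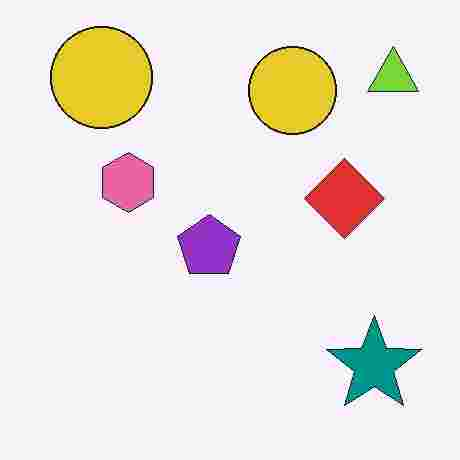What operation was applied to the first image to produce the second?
It was degraded with heavy JPEG compression.

Blocky 8×8 compression artifacts appear around shape edges and the flat background shows ringing — characteristic JPEG degradation.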